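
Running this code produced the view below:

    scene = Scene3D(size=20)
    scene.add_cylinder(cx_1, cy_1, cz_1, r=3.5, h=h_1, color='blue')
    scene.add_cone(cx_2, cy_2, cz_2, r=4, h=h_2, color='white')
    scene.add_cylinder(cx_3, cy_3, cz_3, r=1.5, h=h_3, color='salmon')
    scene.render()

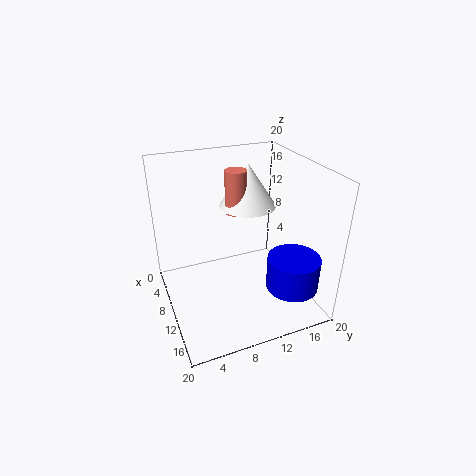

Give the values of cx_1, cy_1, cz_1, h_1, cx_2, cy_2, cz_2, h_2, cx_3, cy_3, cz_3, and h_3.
cx_1 = 16, cy_1 = 15.5, cz_1 = 4.5, h_1 = 4.5, cx_2 = 7.5, cy_2 = 12.5, cz_2 = 13.5, h_2 = 6, cx_3 = 8, cy_3 = 10.5, cz_3 = 13, h_3 = 6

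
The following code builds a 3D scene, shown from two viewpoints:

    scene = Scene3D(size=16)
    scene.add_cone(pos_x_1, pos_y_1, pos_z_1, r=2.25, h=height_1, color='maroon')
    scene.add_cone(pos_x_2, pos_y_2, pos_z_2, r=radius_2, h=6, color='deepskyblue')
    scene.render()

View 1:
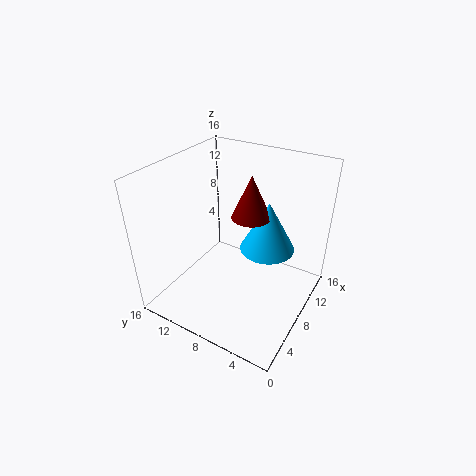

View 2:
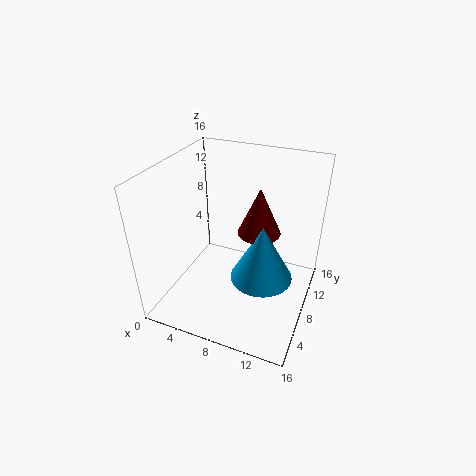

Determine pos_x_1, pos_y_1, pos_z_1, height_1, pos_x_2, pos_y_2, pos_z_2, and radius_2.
pos_x_1 = 10.5
pos_y_1 = 7.75
pos_z_1 = 9.5
height_1 = 5
pos_x_2 = 11.5
pos_y_2 = 6
pos_z_2 = 5.25
radius_2 = 3.25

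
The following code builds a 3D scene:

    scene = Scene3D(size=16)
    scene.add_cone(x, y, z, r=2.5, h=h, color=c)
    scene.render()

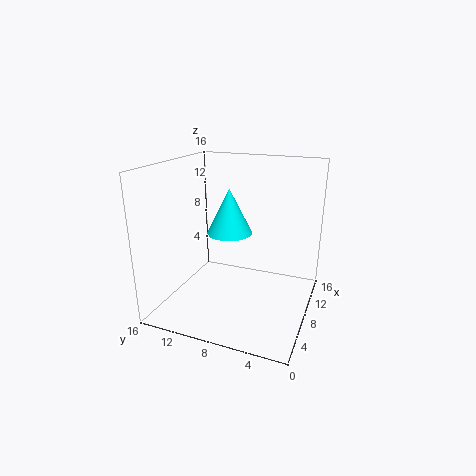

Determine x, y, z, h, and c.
x = 8; y = 9; z = 8.5; h = 5; c = 'cyan'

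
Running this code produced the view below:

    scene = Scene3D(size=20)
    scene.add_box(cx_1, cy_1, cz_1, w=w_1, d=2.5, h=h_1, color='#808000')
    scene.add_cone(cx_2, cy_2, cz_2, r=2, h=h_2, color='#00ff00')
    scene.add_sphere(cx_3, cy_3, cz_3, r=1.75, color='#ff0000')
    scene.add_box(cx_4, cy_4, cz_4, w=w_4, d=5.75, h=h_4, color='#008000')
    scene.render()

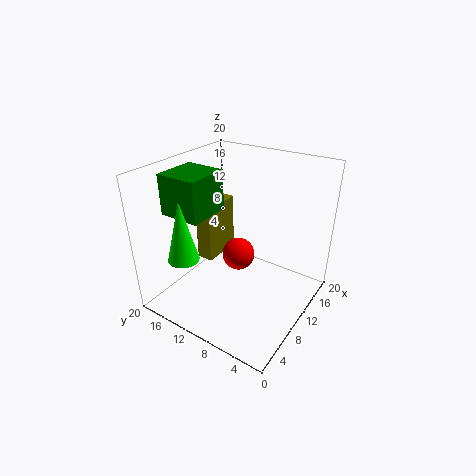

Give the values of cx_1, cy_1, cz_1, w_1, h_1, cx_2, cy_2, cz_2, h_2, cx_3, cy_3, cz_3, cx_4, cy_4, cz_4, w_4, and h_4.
cx_1 = 10.25
cy_1 = 15.25
cz_1 = 4
w_1 = 6.25
h_1 = 8.75
cx_2 = 2.75
cy_2 = 13.5
cz_2 = 9.25
h_2 = 8
cx_3 = 3
cy_3 = 5.25
cz_3 = 13
cx_4 = 4.25
cy_4 = 12.5
cz_4 = 13.75
w_4 = 6
h_4 = 5.5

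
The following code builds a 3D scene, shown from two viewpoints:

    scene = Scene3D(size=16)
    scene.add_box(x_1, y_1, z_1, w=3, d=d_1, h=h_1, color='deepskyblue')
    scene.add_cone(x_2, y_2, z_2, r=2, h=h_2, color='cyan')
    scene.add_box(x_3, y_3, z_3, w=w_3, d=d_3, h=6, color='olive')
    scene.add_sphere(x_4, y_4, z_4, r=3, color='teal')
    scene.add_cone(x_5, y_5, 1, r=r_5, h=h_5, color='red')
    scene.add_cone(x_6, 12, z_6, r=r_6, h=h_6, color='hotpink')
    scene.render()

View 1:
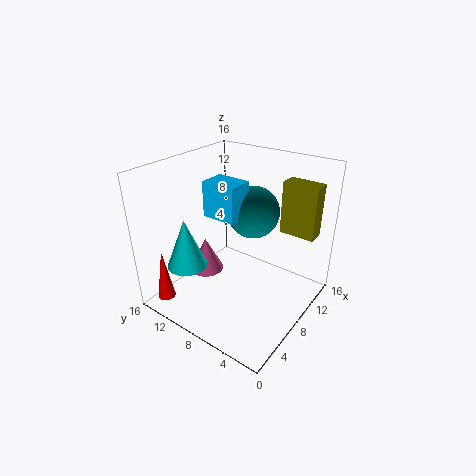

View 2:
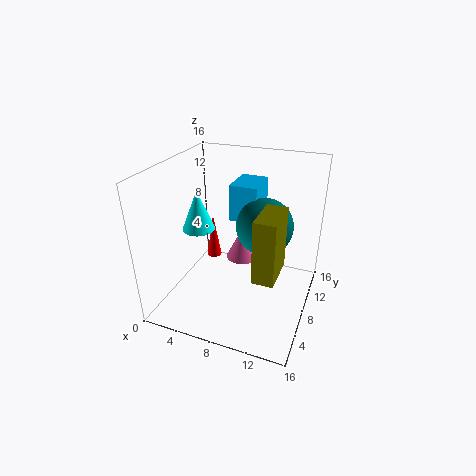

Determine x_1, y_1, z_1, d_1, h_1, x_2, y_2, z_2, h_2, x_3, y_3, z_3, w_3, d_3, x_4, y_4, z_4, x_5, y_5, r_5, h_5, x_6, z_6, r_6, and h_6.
x_1 = 7, y_1 = 8, z_1 = 10, d_1 = 4, h_1 = 4, x_2 = 2, y_2 = 10, z_2 = 7, h_2 = 5, x_3 = 12, y_3 = 1, z_3 = 8, w_3 = 2, d_3 = 4, x_4 = 11, y_4 = 8, z_4 = 10, x_5 = 2, y_5 = 14, r_5 = 1, h_5 = 6, x_6 = 7, z_6 = 3, r_6 = 2, h_6 = 4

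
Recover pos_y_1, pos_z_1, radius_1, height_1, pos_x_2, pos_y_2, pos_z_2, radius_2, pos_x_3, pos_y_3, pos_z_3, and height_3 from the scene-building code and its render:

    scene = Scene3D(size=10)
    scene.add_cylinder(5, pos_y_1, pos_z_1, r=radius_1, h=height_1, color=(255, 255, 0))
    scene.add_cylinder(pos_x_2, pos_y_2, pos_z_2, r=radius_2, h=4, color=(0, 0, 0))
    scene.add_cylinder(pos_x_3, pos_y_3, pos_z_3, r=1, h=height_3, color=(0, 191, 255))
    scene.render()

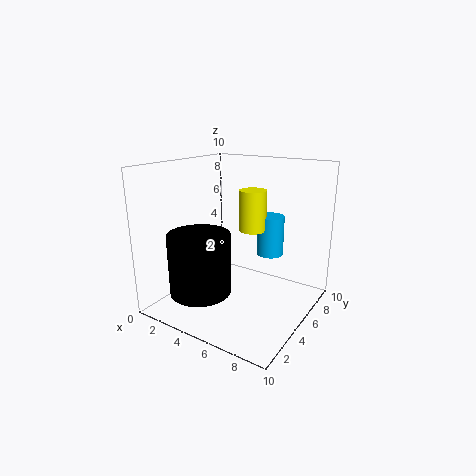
pos_y_1 = 7
pos_z_1 = 5
radius_1 = 1
height_1 = 3
pos_x_2 = 4
pos_y_2 = 2
pos_z_2 = 2
radius_2 = 2
pos_x_3 = 6
pos_y_3 = 8
pos_z_3 = 3
height_3 = 3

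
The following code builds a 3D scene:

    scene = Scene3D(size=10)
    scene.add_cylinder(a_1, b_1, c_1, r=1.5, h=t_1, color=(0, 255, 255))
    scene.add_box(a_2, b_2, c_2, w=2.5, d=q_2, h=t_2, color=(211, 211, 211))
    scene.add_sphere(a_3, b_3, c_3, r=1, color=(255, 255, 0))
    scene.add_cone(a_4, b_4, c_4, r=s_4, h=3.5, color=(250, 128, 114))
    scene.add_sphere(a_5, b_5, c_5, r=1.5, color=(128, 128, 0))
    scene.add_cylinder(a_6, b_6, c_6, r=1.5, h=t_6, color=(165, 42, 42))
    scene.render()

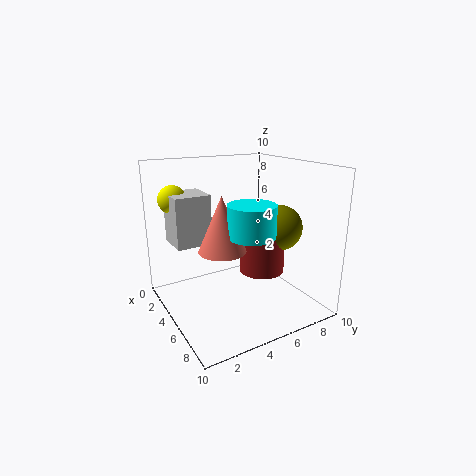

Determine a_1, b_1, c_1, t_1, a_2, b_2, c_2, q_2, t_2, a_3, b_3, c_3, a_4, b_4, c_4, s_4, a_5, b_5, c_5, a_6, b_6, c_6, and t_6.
a_1 = 7.5; b_1 = 4.5; c_1 = 6; t_1 = 2; a_2 = 1.5; b_2 = 1; c_2 = 4.5; q_2 = 2.5; t_2 = 3.5; a_3 = 2; b_3 = 1.5; c_3 = 7.5; a_4 = 6.5; b_4 = 3; c_4 = 5; s_4 = 1.5; a_5 = 7; b_5 = 7; c_5 = 6; a_6 = 6.5; b_6 = 6; c_6 = 3; t_6 = 3.5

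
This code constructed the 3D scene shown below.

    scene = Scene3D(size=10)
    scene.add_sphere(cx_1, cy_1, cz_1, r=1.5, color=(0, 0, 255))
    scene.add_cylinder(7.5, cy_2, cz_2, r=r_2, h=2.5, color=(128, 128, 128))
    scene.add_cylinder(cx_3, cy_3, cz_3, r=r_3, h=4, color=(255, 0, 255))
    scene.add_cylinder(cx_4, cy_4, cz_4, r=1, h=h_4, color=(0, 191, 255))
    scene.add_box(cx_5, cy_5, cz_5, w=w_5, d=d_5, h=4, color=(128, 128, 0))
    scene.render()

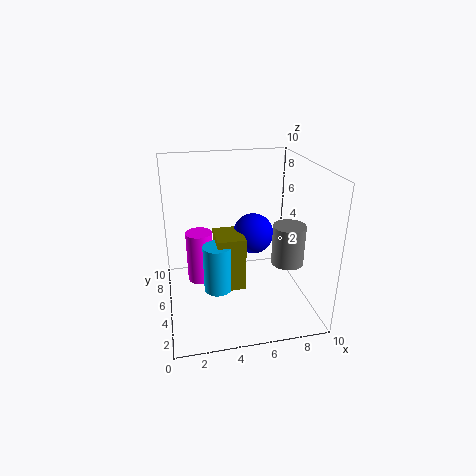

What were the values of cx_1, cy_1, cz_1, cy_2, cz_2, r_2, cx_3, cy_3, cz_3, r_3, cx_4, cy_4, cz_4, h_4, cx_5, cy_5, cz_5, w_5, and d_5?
cx_1 = 6.5; cy_1 = 6.5; cz_1 = 4.5; cy_2 = 2; cz_2 = 4.5; r_2 = 1; cx_3 = 2.5; cy_3 = 7.5; cz_3 = 0.5; r_3 = 1; cx_4 = 3.5; cy_4 = 5; cz_4 = 1; h_4 = 3.5; cx_5 = 3.5; cy_5 = 4.5; cz_5 = 1; w_5 = 2; d_5 = 2.5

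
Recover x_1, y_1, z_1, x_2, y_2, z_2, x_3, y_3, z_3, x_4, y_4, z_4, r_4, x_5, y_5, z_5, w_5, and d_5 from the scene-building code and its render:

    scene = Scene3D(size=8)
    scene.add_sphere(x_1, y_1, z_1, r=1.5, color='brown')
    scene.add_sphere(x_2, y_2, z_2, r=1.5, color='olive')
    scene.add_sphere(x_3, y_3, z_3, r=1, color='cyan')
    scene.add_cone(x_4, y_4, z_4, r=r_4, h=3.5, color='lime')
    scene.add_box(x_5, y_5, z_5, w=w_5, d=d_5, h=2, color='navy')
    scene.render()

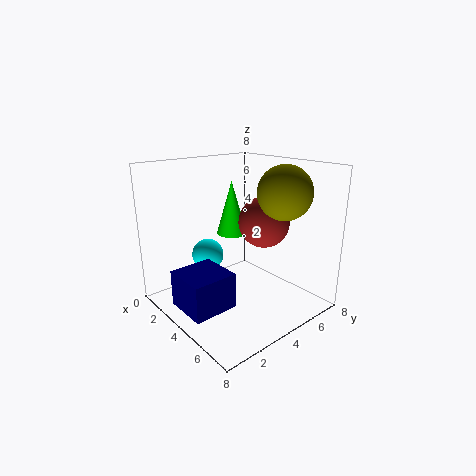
x_1 = 4, y_1 = 6, z_1 = 4.5, x_2 = 5.5, y_2 = 6, z_2 = 6.5, x_3 = 1, y_3 = 4, z_3 = 2, x_4 = 1, y_4 = 6, z_4 = 3, r_4 = 1, x_5 = 2.5, y_5 = 0.5, z_5 = 0.5, w_5 = 2.5, d_5 = 2.5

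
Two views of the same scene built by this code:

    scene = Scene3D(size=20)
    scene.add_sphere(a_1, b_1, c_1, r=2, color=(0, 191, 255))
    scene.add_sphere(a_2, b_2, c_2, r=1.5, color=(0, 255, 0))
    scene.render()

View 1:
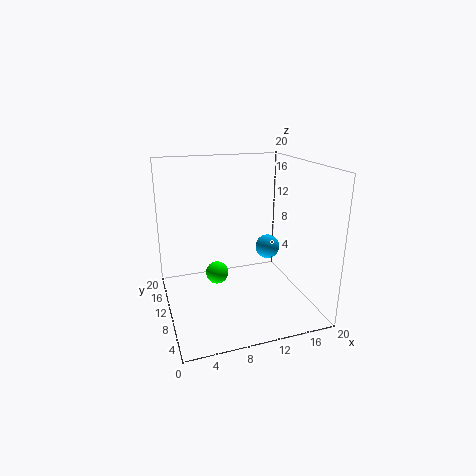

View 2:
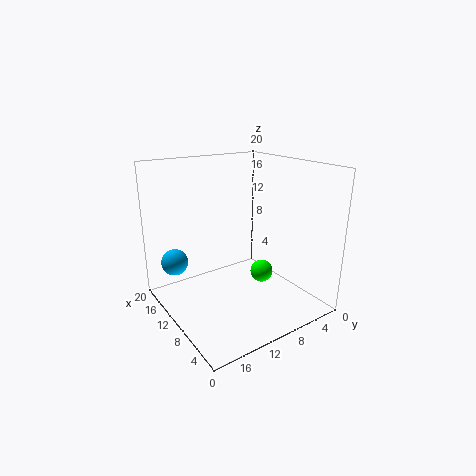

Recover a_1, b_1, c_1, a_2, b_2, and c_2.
a_1 = 17.5; b_1 = 16.5; c_1 = 5; a_2 = 6.5; b_2 = 8.5; c_2 = 6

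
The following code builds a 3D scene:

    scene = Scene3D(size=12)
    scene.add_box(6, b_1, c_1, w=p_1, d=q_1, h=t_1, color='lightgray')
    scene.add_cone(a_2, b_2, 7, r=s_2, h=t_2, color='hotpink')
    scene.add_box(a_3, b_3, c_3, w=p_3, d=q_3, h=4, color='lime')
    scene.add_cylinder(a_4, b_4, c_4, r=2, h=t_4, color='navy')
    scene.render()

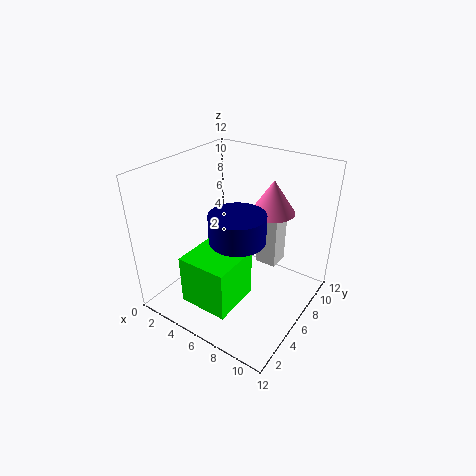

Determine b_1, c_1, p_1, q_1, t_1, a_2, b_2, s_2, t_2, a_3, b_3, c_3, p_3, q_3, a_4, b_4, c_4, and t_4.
b_1 = 9, c_1 = 2, p_1 = 2, q_1 = 2, t_1 = 5, a_2 = 7, b_2 = 10, s_2 = 2, t_2 = 3, a_3 = 4, b_3 = 1, c_3 = 2, p_3 = 4, q_3 = 4, a_4 = 8, b_4 = 3, c_4 = 8, t_4 = 2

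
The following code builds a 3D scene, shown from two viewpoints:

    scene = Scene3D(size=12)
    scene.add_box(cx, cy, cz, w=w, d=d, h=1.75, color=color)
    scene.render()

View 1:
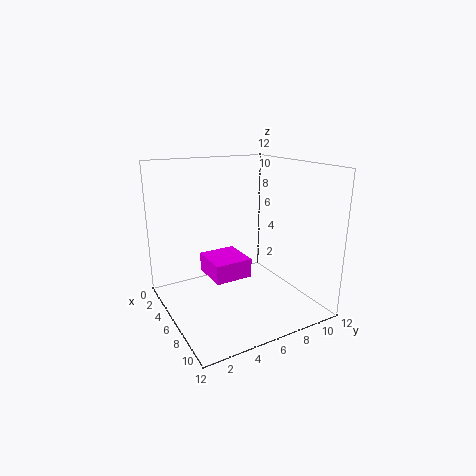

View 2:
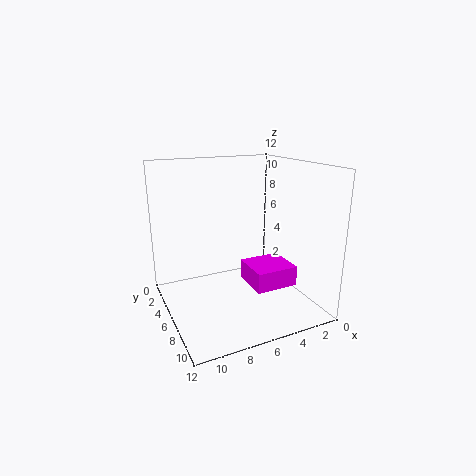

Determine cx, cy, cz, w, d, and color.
cx = 1.25
cy = 4.5
cz = 1.5
w = 3.75
d = 3.5
color = 'magenta'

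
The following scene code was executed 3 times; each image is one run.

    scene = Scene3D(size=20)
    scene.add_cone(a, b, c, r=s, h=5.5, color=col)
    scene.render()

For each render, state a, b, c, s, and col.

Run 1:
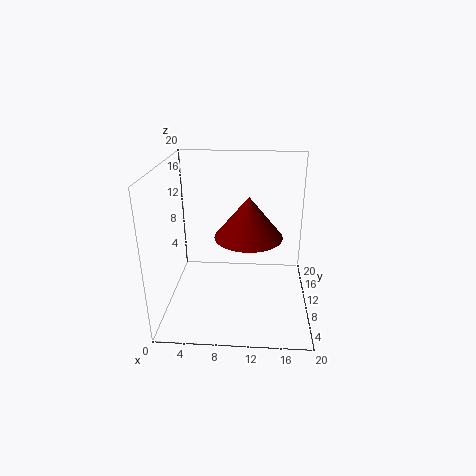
a = 11.5; b = 8.5; c = 11; s = 4.5; col = 'maroon'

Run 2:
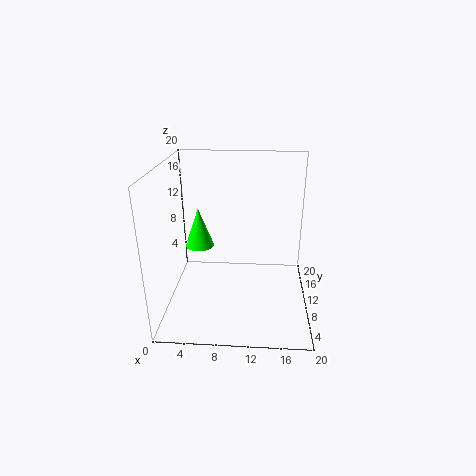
a = 4.5; b = 10.5; c = 8.5; s = 2; col = 'lime'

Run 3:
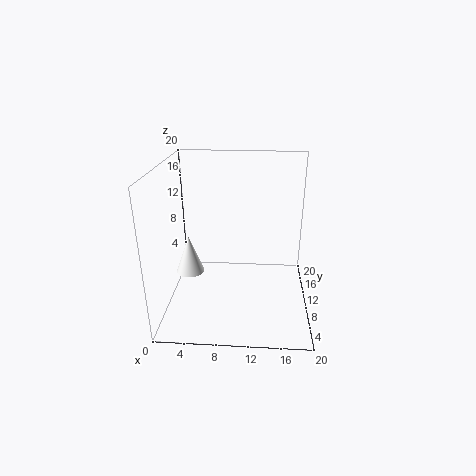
a = 3; b = 10; c = 4.5; s = 2; col = 'white'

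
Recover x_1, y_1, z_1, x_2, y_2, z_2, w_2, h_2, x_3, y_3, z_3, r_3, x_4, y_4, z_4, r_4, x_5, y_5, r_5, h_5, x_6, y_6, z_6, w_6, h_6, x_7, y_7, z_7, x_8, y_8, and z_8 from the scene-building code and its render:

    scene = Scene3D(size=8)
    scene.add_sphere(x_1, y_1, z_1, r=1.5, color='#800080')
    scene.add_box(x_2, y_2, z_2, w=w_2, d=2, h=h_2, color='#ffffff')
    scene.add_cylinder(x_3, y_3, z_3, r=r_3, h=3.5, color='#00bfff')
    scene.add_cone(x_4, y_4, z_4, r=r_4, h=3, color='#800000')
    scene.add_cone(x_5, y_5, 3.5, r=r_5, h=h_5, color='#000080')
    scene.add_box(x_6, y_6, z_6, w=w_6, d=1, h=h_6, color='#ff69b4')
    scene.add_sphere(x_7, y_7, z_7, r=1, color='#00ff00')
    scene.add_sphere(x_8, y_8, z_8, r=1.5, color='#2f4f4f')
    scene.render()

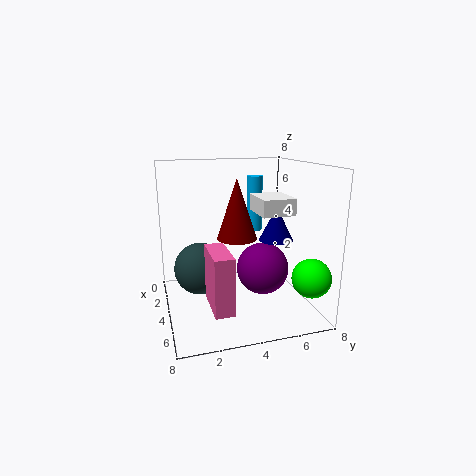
x_1 = 4; y_1 = 5.5; z_1 = 2; x_2 = 1.5; y_2 = 5.5; z_2 = 5; w_2 = 2.5; h_2 = 1; x_3 = 1; y_3 = 6; z_3 = 3.5; r_3 = 0.5; x_4 = 5.5; y_4 = 3.5; z_4 = 4.5; r_4 = 1; x_5 = 3.5; y_5 = 6.5; r_5 = 1; h_5 = 2; x_6 = 4.5; y_6 = 2; z_6 = 1; w_6 = 2.5; h_6 = 3; x_7 = 7; y_7 = 7; z_7 = 2.5; x_8 = 3; y_8 = 2; z_8 = 2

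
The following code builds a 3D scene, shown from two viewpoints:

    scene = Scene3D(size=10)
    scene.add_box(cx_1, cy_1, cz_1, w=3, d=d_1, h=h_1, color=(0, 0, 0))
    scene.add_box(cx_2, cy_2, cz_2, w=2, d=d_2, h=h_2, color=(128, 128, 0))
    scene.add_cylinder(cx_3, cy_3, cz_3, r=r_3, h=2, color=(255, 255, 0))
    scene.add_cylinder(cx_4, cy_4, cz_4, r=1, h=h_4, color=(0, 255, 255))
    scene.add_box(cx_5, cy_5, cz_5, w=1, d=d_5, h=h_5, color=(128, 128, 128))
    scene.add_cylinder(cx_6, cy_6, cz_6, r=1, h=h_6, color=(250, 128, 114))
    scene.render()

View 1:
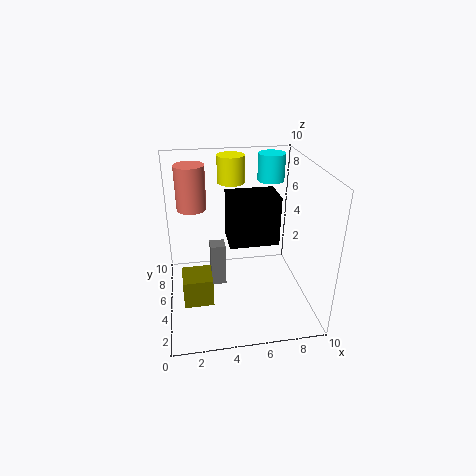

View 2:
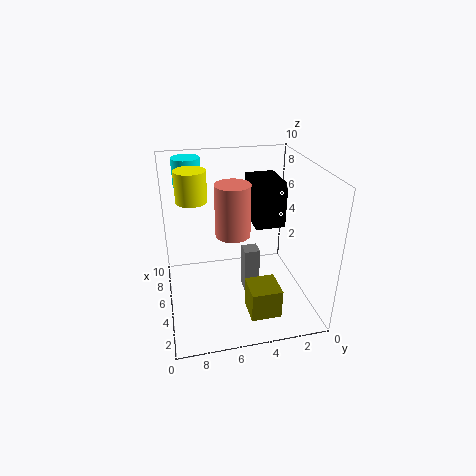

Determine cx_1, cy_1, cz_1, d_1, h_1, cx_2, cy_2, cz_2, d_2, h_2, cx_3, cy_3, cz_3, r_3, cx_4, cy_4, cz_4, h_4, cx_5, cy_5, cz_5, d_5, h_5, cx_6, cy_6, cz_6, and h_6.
cx_1 = 4; cy_1 = 2; cz_1 = 6; d_1 = 2; h_1 = 3; cx_2 = 1; cy_2 = 3; cz_2 = 1; d_2 = 2; h_2 = 2; cx_3 = 5; cy_3 = 8; cz_3 = 8; r_3 = 1; cx_4 = 8; cy_4 = 8; cz_4 = 8; h_4 = 2; cx_5 = 3; cy_5 = 4; cz_5 = 2; d_5 = 1; h_5 = 3; cx_6 = 2; cy_6 = 6; cz_6 = 7; h_6 = 3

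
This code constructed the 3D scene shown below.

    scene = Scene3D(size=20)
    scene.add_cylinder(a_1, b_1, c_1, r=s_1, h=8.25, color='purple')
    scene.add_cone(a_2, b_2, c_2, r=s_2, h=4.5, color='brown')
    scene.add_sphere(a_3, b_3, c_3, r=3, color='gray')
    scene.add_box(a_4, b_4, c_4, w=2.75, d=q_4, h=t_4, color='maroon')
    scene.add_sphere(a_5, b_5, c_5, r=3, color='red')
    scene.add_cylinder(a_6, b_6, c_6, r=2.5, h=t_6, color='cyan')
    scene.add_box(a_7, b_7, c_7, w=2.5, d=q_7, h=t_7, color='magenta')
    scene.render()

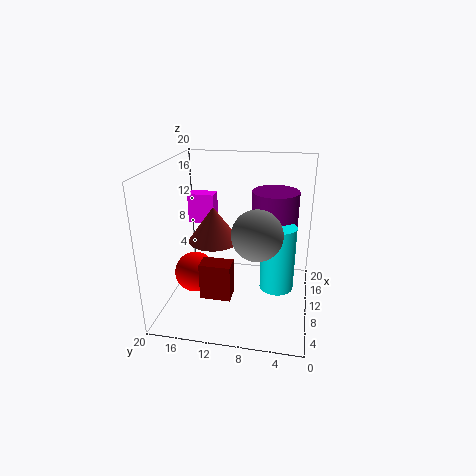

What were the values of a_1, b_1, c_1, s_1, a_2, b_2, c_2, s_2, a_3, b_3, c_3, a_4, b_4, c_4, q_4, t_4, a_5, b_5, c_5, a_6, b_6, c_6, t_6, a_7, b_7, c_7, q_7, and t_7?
a_1 = 15.75, b_1 = 5.5, c_1 = 7, s_1 = 3.5, a_2 = 6.75, b_2 = 12.5, c_2 = 11, s_2 = 3.25, a_3 = 3.75, b_3 = 6.5, c_3 = 13.5, a_4 = 7.75, b_4 = 10.75, c_4 = 0.75, q_4 = 4.5, t_4 = 5.5, a_5 = 10.5, b_5 = 16.75, c_5 = 3.5, a_6 = 12, b_6 = 4.5, c_6 = 1.5, t_6 = 9.75, a_7 = 16.5, b_7 = 15.25, c_7 = 9, q_7 = 4.25, t_7 = 4.75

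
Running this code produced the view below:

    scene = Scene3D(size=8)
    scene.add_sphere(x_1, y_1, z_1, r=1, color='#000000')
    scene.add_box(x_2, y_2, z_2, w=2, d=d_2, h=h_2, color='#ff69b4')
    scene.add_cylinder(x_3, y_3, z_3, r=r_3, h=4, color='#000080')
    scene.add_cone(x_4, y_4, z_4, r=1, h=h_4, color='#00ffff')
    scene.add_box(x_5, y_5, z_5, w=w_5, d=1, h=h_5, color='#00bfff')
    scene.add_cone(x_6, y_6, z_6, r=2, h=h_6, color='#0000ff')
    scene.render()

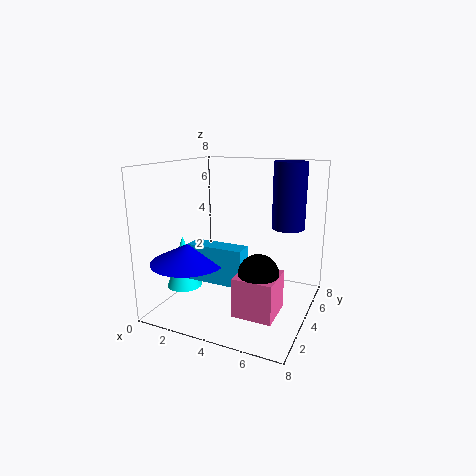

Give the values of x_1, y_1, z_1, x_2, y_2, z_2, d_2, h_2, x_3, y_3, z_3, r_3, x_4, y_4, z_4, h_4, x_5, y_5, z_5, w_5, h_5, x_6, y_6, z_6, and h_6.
x_1 = 6; y_1 = 2; z_1 = 3; x_2 = 5; y_2 = 1; z_2 = 1; d_2 = 2; h_2 = 2; x_3 = 6; y_3 = 7; z_3 = 4; r_3 = 1; x_4 = 1; y_4 = 3; z_4 = 1; h_4 = 3; x_5 = 2; y_5 = 2; z_5 = 2; w_5 = 3; h_5 = 2; x_6 = 2; y_6 = 2; z_6 = 3; h_6 = 1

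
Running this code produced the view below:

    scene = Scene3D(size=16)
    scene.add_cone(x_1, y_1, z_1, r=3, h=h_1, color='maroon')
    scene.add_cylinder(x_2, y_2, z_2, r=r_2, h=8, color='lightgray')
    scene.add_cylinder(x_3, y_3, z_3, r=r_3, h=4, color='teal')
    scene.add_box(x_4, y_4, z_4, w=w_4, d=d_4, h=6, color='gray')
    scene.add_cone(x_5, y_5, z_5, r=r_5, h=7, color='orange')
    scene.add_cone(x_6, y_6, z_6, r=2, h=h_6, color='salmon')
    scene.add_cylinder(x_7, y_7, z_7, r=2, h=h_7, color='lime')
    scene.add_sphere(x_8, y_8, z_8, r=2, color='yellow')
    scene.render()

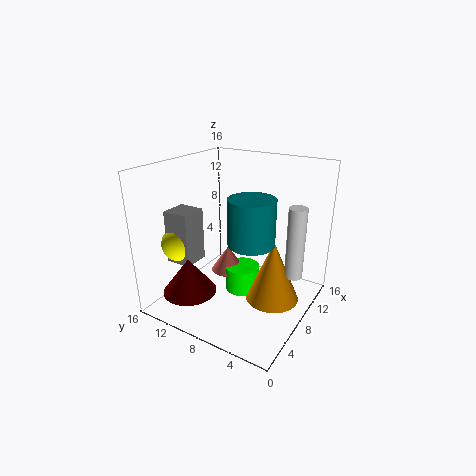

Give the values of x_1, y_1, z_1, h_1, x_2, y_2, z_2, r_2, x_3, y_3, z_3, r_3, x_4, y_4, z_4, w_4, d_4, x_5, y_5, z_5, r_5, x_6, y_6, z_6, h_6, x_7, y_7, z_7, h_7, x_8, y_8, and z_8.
x_1 = 4, y_1 = 12, z_1 = 2, h_1 = 4, x_2 = 10, y_2 = 2, z_2 = 4, r_2 = 1, x_3 = 2, y_3 = 3, z_3 = 11, r_3 = 2, x_4 = 4, y_4 = 12, z_4 = 5, w_4 = 3, d_4 = 3, x_5 = 9, y_5 = 4, z_5 = 1, r_5 = 3, x_6 = 9, y_6 = 10, z_6 = 3, h_6 = 3, x_7 = 9, y_7 = 8, z_7 = 1, h_7 = 3, x_8 = 5, y_8 = 14, z_8 = 7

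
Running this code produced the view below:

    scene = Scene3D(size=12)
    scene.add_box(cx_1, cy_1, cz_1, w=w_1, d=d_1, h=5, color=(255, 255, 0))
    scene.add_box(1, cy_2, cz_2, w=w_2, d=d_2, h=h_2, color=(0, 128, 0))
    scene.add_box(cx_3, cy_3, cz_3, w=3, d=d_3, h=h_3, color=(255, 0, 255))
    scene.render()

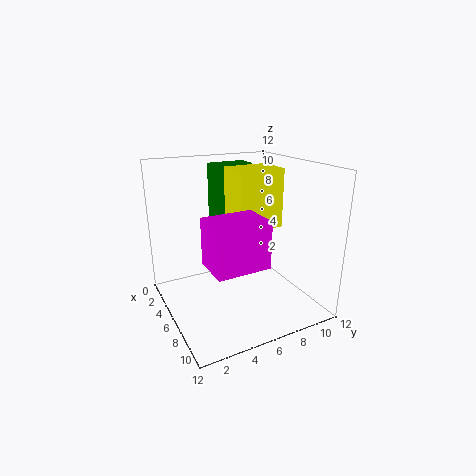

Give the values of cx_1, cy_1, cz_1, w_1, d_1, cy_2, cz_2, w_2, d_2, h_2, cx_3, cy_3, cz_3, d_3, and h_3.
cx_1 = 3.5, cy_1 = 6, cz_1 = 6.5, w_1 = 3, d_1 = 4, cy_2 = 5.5, cz_2 = 6.5, w_2 = 2, d_2 = 3.5, h_2 = 5, cx_3 = 8, cy_3 = 2, cz_3 = 5.5, d_3 = 4, h_3 = 3.5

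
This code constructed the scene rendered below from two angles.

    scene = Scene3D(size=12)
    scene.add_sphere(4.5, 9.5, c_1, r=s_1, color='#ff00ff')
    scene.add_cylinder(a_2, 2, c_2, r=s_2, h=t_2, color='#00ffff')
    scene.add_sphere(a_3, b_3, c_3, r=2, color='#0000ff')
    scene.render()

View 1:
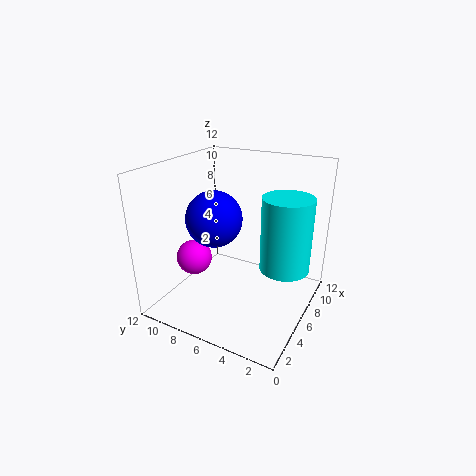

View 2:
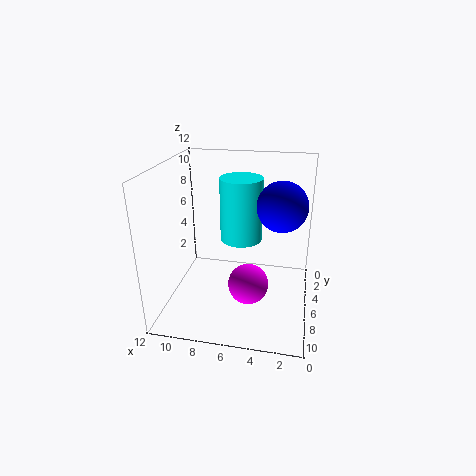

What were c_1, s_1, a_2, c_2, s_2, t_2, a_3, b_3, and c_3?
c_1 = 4, s_1 = 1.5, a_2 = 6.5, c_2 = 4, s_2 = 2, t_2 = 6, a_3 = 2.5, b_3 = 6, c_3 = 9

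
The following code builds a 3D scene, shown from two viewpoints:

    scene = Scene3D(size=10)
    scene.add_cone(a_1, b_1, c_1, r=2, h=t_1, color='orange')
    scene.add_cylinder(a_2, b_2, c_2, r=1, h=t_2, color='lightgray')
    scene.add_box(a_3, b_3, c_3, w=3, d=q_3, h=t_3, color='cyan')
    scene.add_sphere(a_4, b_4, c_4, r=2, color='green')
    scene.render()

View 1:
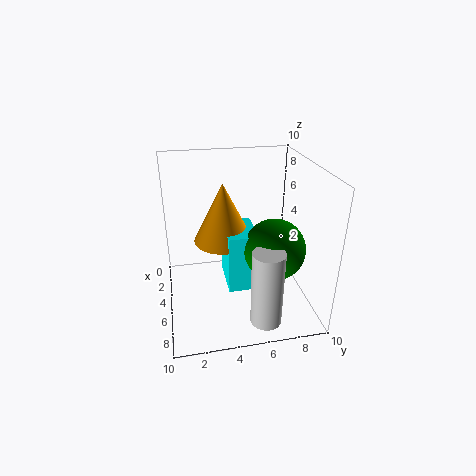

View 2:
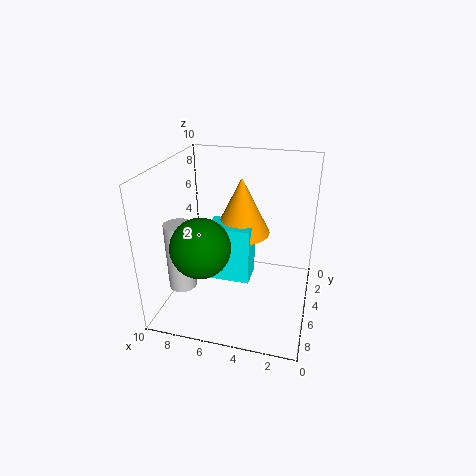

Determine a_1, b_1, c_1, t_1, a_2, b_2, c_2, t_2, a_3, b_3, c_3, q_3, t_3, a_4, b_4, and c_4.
a_1 = 5; b_1 = 4; c_1 = 5; t_1 = 4; a_2 = 9; b_2 = 6; c_2 = 1; t_2 = 5; a_3 = 4; b_3 = 4; c_3 = 2; q_3 = 2; t_3 = 4; a_4 = 7; b_4 = 7; c_4 = 5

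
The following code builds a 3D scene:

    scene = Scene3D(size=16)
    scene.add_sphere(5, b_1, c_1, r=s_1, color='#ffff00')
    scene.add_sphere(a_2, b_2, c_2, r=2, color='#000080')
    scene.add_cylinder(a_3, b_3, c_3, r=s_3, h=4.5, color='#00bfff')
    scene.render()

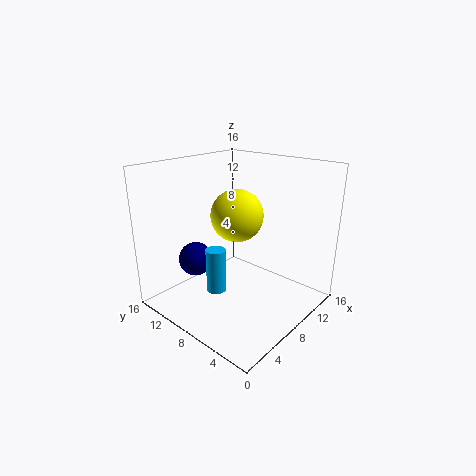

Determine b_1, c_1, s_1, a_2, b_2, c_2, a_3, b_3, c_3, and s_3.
b_1 = 5.5
c_1 = 12
s_1 = 2.5
a_2 = 6
b_2 = 13
c_2 = 4.5
a_3 = 3.5
b_3 = 7
c_3 = 4
s_3 = 1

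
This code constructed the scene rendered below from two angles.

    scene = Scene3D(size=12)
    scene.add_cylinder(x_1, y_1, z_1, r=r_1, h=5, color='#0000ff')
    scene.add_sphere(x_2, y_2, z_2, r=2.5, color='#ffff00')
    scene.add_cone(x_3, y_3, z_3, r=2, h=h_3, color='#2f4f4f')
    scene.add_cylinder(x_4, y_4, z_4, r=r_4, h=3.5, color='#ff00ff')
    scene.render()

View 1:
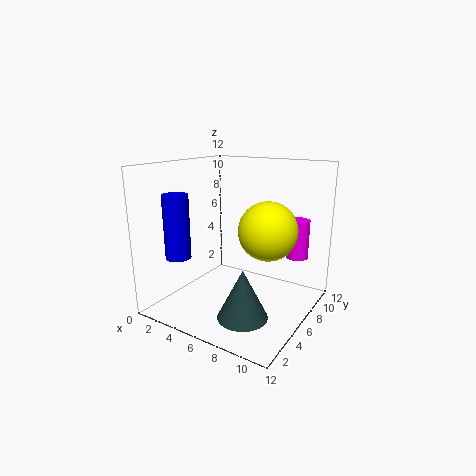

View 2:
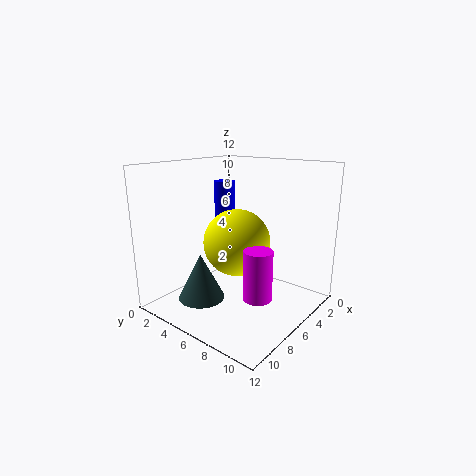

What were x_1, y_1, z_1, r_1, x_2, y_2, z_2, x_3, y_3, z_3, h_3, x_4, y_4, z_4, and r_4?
x_1 = 3; y_1 = 2; z_1 = 5; r_1 = 1; x_2 = 8; y_2 = 7.5; z_2 = 6.5; x_3 = 8; y_3 = 3.5; z_3 = 0.5; h_3 = 4; x_4 = 9.5; y_4 = 10.5; z_4 = 3.5; r_4 = 1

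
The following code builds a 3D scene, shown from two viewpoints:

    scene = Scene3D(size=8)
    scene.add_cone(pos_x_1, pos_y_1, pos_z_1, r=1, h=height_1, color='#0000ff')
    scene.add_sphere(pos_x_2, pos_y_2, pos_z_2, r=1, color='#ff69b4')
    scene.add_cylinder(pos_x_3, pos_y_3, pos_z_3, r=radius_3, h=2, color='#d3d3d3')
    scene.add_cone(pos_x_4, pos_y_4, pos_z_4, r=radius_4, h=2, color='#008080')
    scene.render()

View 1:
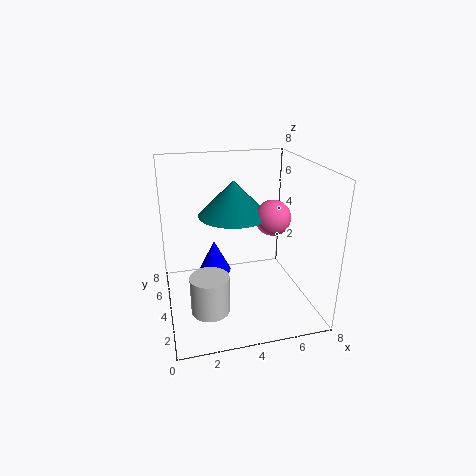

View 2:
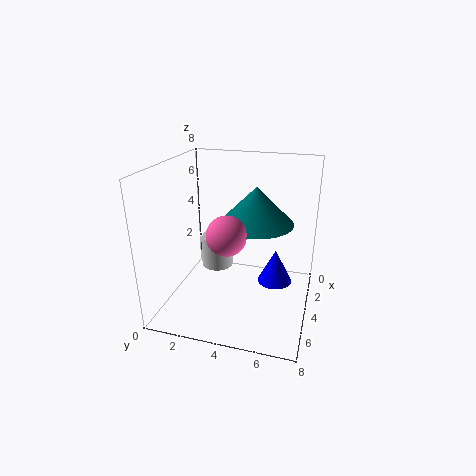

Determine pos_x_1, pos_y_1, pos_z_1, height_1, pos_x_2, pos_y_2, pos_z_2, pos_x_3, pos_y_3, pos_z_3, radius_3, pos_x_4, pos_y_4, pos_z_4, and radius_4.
pos_x_1 = 3, pos_y_1 = 6, pos_z_1 = 1, height_1 = 2, pos_x_2 = 6, pos_y_2 = 4, pos_z_2 = 5, pos_x_3 = 2, pos_y_3 = 2, pos_z_3 = 1, radius_3 = 1, pos_x_4 = 4, pos_y_4 = 5, pos_z_4 = 5, radius_4 = 2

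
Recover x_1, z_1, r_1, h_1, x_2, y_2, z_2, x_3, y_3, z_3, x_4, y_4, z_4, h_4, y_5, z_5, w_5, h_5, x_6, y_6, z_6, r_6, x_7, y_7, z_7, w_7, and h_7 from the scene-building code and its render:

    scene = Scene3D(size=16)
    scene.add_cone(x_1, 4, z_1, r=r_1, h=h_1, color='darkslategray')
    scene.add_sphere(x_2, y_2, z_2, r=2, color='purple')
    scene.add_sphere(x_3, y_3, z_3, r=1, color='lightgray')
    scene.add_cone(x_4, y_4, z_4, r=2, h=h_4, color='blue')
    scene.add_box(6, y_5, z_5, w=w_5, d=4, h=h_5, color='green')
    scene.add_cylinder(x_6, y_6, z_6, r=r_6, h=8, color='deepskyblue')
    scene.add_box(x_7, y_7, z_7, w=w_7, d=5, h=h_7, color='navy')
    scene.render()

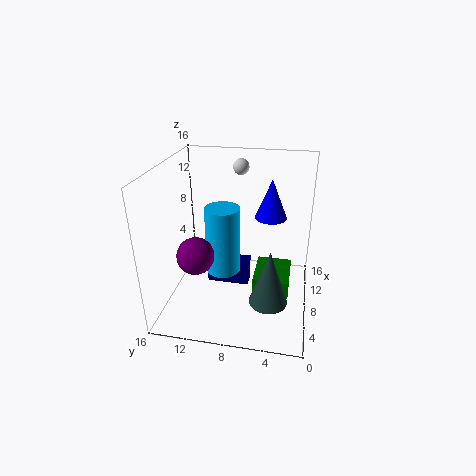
x_1 = 4
z_1 = 3
r_1 = 2
h_1 = 6
x_2 = 5
y_2 = 12
z_2 = 7
x_3 = 15
y_3 = 9
z_3 = 14
x_4 = 14
y_4 = 5
z_4 = 8
h_4 = 5
y_5 = 2
z_5 = 2
w_5 = 5
h_5 = 2
x_6 = 9
y_6 = 10
z_6 = 3
r_6 = 2
x_7 = 9
y_7 = 7
z_7 = 1
w_7 = 2
h_7 = 3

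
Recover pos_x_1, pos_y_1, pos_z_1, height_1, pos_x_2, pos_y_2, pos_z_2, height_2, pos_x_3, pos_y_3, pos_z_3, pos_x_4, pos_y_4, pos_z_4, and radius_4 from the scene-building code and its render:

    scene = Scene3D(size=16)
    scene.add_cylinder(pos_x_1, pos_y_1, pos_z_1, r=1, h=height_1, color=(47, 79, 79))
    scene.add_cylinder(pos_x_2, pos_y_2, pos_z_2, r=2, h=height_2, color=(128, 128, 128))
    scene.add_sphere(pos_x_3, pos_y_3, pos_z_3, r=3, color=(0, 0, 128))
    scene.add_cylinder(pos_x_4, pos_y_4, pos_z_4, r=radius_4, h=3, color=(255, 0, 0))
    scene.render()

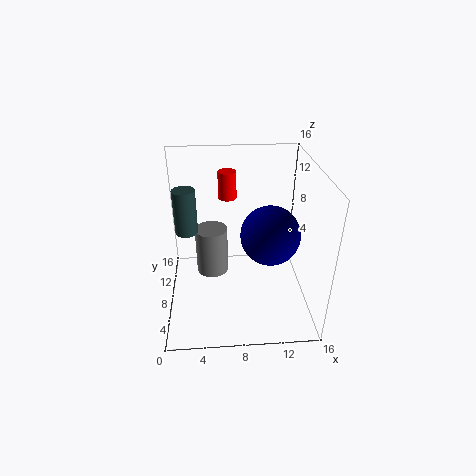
pos_x_1 = 3, pos_y_1 = 3, pos_z_1 = 12, height_1 = 4, pos_x_2 = 5, pos_y_2 = 12, pos_z_2 = 1, height_2 = 6, pos_x_3 = 11, pos_y_3 = 5, pos_z_3 = 10, pos_x_4 = 7, pos_y_4 = 10, pos_z_4 = 12, radius_4 = 1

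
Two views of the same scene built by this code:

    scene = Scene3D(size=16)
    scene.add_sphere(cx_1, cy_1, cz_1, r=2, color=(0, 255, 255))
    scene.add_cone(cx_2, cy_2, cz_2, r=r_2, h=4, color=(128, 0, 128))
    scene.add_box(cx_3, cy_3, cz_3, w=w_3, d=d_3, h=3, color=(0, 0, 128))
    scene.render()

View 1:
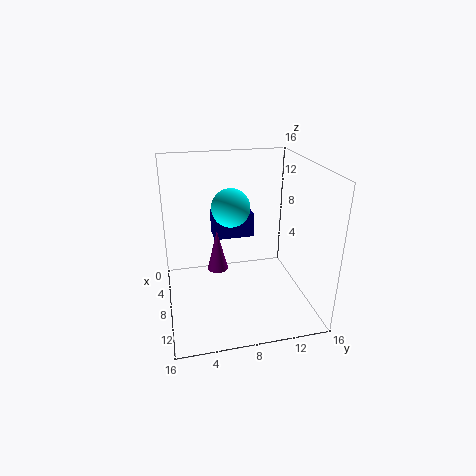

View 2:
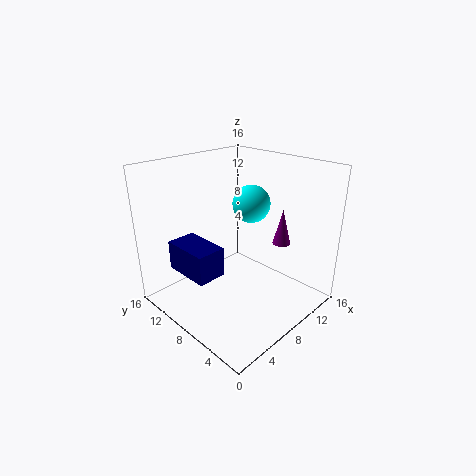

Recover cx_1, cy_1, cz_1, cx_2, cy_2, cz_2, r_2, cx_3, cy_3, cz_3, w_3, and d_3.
cx_1 = 9; cy_1 = 7; cz_1 = 12; cx_2 = 12; cy_2 = 5; cz_2 = 7; r_2 = 1; cx_3 = 1; cy_3 = 6; cz_3 = 6; w_3 = 3; d_3 = 5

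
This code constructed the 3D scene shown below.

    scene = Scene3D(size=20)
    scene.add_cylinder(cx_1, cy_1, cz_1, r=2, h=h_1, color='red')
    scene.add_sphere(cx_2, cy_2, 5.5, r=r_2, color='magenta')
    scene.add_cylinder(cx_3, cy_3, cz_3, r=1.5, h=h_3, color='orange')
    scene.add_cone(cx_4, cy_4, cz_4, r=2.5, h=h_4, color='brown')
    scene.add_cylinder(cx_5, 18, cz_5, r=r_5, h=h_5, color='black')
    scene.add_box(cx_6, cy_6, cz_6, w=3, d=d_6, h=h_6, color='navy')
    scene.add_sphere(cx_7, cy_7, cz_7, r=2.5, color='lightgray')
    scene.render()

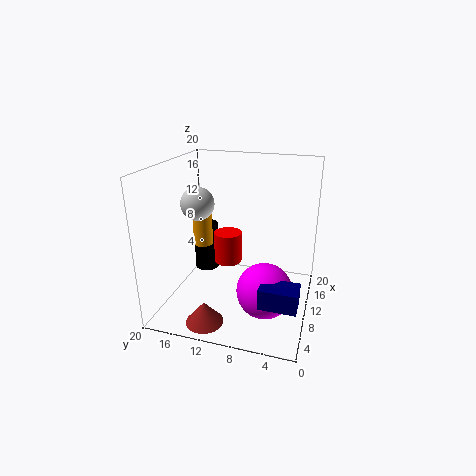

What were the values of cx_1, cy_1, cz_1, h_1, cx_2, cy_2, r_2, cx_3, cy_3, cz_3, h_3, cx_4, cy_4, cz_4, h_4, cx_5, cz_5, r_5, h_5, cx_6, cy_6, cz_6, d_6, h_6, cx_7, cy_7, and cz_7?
cx_1 = 11.5
cy_1 = 12
cz_1 = 5.5
h_1 = 4.5
cx_2 = 5
cy_2 = 5
r_2 = 3.5
cx_3 = 14
cy_3 = 17
cz_3 = 6.5
h_3 = 7.5
cx_4 = 3
cy_4 = 12.5
cz_4 = 0.5
h_4 = 3
cx_5 = 17.5
cz_5 = 0.5
r_5 = 2
h_5 = 8
cx_6 = 1
cy_6 = 0.5
cz_6 = 5.5
d_6 = 4.5
h_6 = 2.5
cx_7 = 12.5
cy_7 = 17
cz_7 = 13.5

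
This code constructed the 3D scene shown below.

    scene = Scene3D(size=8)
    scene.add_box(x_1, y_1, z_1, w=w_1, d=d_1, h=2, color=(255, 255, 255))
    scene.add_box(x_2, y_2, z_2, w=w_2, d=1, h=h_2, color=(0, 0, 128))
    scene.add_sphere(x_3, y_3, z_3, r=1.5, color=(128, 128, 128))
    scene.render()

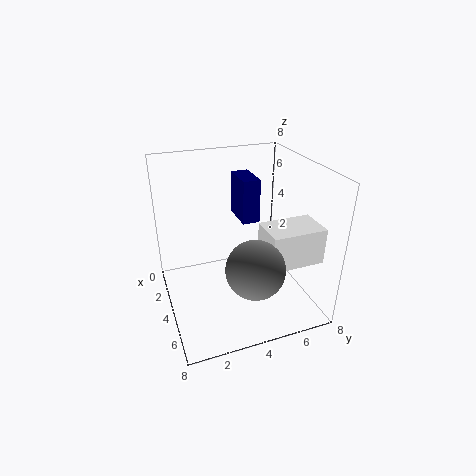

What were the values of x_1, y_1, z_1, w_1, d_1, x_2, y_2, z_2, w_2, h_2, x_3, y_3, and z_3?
x_1 = 4.5, y_1 = 5, z_1 = 3, w_1 = 2, d_1 = 3, x_2 = 1.5, y_2 = 4.5, z_2 = 4.5, w_2 = 2, h_2 = 2.5, x_3 = 6.5, y_3 = 4, z_3 = 3.5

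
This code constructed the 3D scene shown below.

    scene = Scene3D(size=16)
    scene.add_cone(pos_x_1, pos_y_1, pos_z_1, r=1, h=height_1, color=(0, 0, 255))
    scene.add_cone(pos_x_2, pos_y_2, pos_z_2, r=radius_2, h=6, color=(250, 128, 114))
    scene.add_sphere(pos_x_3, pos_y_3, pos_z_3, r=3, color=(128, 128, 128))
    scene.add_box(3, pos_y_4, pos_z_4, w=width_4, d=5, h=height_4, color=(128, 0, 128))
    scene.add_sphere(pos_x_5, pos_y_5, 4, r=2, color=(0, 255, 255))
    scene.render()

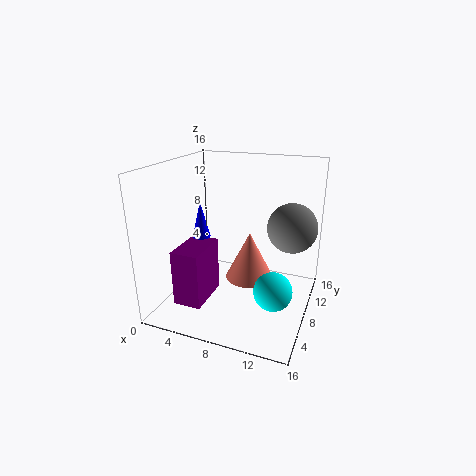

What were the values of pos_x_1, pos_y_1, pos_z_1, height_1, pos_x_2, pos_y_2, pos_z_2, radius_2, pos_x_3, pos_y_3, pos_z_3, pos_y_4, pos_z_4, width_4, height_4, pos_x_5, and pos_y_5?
pos_x_1 = 4; pos_y_1 = 7; pos_z_1 = 8; height_1 = 4; pos_x_2 = 8; pos_y_2 = 12; pos_z_2 = 1; radius_2 = 3; pos_x_3 = 13; pos_y_3 = 13; pos_z_3 = 8; pos_y_4 = 2; pos_z_4 = 2; width_4 = 3; height_4 = 6; pos_x_5 = 13; pos_y_5 = 5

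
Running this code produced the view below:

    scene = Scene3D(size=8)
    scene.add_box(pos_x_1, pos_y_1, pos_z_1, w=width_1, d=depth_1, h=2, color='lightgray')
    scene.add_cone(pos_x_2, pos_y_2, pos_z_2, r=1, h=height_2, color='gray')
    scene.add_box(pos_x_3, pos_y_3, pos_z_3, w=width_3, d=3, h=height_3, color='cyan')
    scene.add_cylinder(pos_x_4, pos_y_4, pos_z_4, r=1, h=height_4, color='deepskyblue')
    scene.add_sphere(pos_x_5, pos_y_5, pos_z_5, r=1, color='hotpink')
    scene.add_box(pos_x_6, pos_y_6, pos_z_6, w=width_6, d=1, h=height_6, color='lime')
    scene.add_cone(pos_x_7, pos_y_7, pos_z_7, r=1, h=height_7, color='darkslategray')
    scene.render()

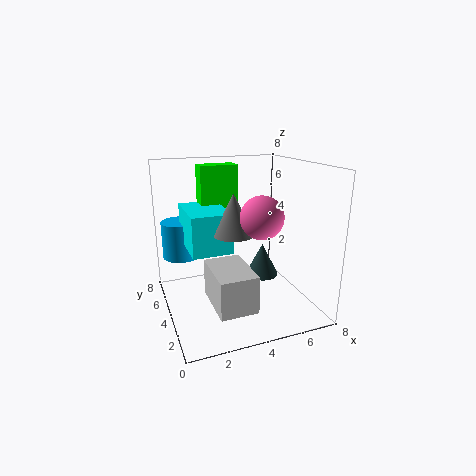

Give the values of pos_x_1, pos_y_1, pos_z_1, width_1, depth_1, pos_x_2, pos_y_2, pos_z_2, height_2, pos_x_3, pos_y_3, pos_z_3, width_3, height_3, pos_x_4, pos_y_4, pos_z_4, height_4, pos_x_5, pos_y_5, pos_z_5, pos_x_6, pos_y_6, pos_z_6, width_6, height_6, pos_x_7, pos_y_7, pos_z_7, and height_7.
pos_x_1 = 2
pos_y_1 = 1
pos_z_1 = 1
width_1 = 2
depth_1 = 3
pos_x_2 = 3
pos_y_2 = 2
pos_z_2 = 5
height_2 = 2
pos_x_3 = 1
pos_y_3 = 2
pos_z_3 = 4
width_3 = 2
height_3 = 2
pos_x_4 = 1
pos_y_4 = 5
pos_z_4 = 3
height_4 = 2
pos_x_5 = 4
pos_y_5 = 1
pos_z_5 = 6
pos_x_6 = 2
pos_y_6 = 4
pos_z_6 = 5
width_6 = 2
height_6 = 3
pos_x_7 = 6
pos_y_7 = 5
pos_z_7 = 1
height_7 = 2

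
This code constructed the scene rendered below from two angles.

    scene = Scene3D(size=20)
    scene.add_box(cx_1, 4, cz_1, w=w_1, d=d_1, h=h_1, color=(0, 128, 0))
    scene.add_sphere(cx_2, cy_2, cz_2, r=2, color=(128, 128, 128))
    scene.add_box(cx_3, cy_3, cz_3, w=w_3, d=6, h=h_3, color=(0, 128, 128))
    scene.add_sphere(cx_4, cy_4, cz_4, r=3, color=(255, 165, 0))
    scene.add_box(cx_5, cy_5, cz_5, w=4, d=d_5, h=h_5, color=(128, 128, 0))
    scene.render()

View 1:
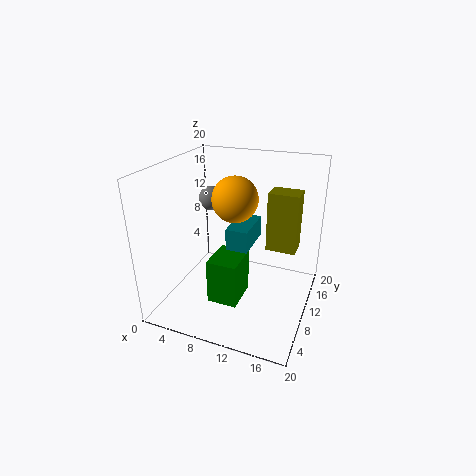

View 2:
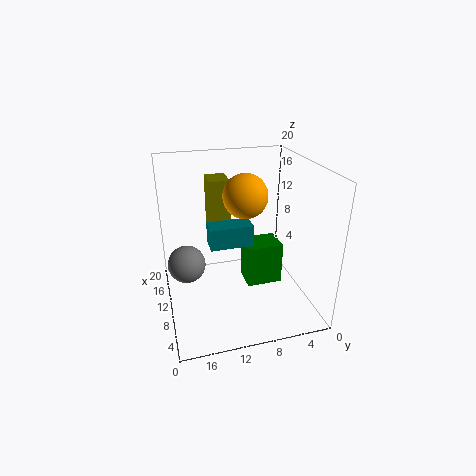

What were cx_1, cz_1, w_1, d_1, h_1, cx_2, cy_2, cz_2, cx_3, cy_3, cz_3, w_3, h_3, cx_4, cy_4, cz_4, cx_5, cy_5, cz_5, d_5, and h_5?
cx_1 = 8, cz_1 = 3, w_1 = 4, d_1 = 5, h_1 = 6, cx_2 = 2, cy_2 = 18, cz_2 = 12, cx_3 = 9, cy_3 = 8, cz_3 = 9, w_3 = 3, h_3 = 3, cx_4 = 10, cy_4 = 9, cz_4 = 16, cx_5 = 14, cy_5 = 10, cz_5 = 9, d_5 = 3, h_5 = 8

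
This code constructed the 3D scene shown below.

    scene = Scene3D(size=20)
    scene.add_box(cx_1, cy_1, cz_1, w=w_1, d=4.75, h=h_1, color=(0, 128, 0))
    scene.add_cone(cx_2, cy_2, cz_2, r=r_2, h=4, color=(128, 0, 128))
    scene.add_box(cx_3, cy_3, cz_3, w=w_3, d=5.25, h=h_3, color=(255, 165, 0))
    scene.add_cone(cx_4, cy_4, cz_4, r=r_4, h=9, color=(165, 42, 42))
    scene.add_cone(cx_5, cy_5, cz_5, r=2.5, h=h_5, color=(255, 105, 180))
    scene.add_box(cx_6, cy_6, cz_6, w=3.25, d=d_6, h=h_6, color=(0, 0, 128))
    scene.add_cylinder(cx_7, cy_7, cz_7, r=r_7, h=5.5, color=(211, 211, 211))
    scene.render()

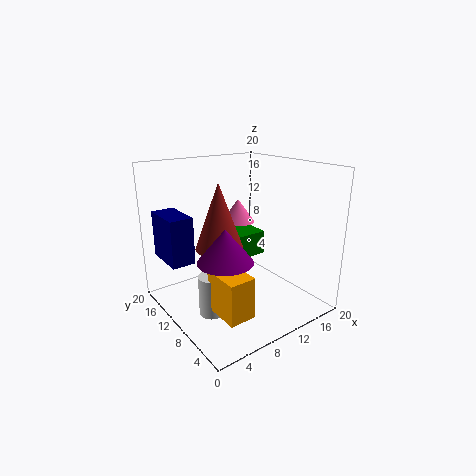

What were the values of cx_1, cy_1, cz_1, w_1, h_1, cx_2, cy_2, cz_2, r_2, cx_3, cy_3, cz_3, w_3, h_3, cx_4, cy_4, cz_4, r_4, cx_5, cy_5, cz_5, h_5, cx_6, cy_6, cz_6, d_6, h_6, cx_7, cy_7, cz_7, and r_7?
cx_1 = 11.25; cy_1 = 13; cz_1 = 4.75; w_1 = 6.25; h_1 = 3.75; cx_2 = 4; cy_2 = 4.25; cz_2 = 10.25; r_2 = 3.25; cx_3 = 3.75; cy_3 = 2.75; cz_3 = 2.25; w_3 = 3.5; h_3 = 5.5; cx_4 = 7.25; cy_4 = 10.5; cz_4 = 9; r_4 = 3.25; cx_5 = 13.5; cy_5 = 14.75; cz_5 = 10.5; h_5 = 3.5; cx_6 = 1; cy_6 = 12; cz_6 = 7; d_6 = 6; h_6 = 6.5; cx_7 = 4.75; cy_7 = 8.75; cz_7 = 0.75; r_7 = 1.75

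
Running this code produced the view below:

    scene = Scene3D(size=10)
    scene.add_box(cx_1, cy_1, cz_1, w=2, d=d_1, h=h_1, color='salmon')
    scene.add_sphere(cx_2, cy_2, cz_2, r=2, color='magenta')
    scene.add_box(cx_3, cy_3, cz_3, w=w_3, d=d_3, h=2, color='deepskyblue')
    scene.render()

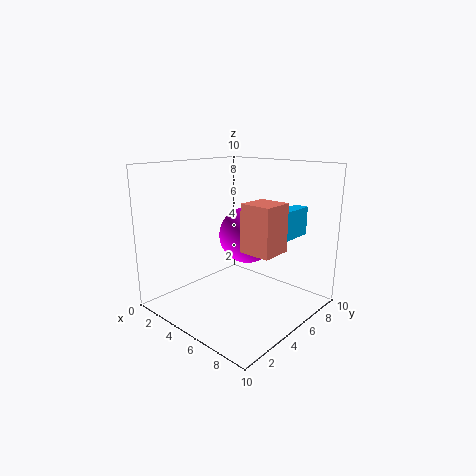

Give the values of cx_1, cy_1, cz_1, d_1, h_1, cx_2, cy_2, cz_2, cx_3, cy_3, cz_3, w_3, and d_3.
cx_1 = 7; cy_1 = 3; cz_1 = 5; d_1 = 2; h_1 = 3; cx_2 = 5; cy_2 = 6; cz_2 = 5; cx_3 = 7; cy_3 = 6; cz_3 = 5; w_3 = 1; d_3 = 3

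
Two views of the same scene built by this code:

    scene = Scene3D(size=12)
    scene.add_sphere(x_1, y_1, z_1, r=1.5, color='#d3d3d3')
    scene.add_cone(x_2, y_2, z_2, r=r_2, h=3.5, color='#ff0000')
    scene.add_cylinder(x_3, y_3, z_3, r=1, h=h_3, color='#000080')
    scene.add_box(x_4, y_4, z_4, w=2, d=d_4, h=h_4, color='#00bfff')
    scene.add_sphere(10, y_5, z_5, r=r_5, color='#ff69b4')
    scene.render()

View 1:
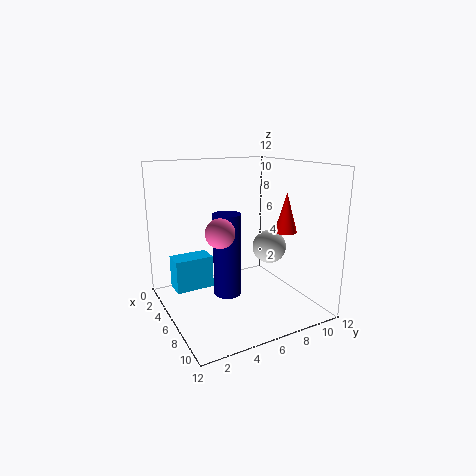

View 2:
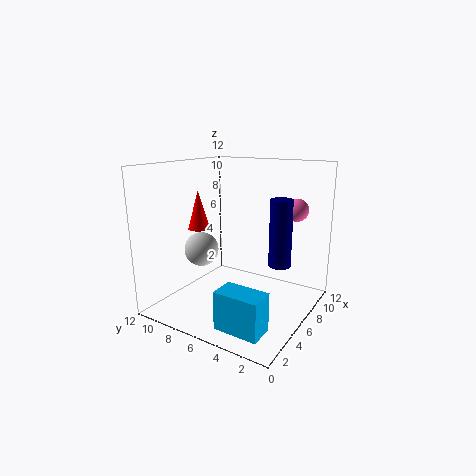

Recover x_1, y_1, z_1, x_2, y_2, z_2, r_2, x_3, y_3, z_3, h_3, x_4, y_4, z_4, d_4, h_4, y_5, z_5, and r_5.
x_1 = 5.5
y_1 = 9.5
z_1 = 4.5
x_2 = 6.5
y_2 = 10.5
z_2 = 6
r_2 = 1
x_3 = 9
y_3 = 3.5
z_3 = 3
h_3 = 6
x_4 = 1
y_4 = 1.5
z_4 = 0.5
d_4 = 3.5
h_4 = 3
y_5 = 2.5
z_5 = 8
r_5 = 1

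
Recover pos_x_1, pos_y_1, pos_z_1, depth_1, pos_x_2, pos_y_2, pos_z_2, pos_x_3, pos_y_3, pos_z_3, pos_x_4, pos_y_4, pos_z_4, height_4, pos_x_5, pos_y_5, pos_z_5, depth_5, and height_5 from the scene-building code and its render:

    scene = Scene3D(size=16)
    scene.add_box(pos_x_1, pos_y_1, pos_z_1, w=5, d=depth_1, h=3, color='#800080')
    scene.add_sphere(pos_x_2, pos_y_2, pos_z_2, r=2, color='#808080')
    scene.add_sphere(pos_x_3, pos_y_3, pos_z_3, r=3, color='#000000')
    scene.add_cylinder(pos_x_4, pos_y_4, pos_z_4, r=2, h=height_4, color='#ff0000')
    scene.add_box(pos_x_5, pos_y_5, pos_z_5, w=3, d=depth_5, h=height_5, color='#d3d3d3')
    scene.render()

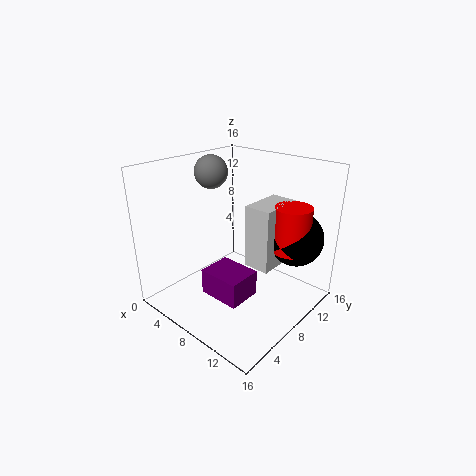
pos_x_1 = 5
pos_y_1 = 5
pos_z_1 = 1
depth_1 = 4
pos_x_2 = 2
pos_y_2 = 10
pos_z_2 = 14
pos_x_3 = 13
pos_y_3 = 12
pos_z_3 = 8
pos_x_4 = 13
pos_y_4 = 11
pos_z_4 = 7
height_4 = 5
pos_x_5 = 9
pos_y_5 = 8
pos_z_5 = 5
depth_5 = 5
height_5 = 7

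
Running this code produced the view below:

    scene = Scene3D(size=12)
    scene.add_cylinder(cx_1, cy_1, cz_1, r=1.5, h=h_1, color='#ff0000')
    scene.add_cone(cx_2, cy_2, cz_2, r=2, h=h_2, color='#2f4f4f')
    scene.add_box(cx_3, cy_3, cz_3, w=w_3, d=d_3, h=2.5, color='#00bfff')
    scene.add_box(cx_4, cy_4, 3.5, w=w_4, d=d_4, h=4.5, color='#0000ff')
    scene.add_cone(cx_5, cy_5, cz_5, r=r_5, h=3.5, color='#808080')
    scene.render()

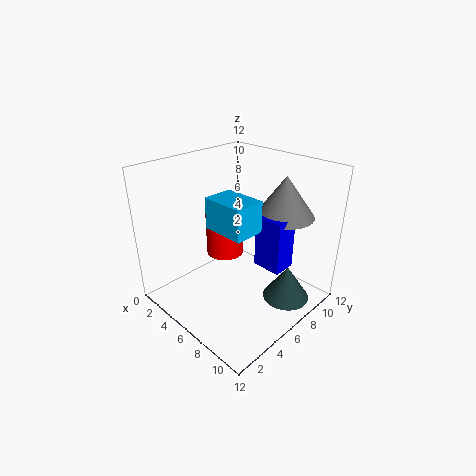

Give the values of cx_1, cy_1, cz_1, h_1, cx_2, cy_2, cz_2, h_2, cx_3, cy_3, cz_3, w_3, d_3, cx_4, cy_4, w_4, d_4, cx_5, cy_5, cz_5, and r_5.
cx_1 = 5.5; cy_1 = 5; cz_1 = 5; h_1 = 3.5; cx_2 = 9.5; cy_2 = 8.5; cz_2 = 0.5; h_2 = 3; cx_3 = 5; cy_3 = 3.5; cz_3 = 7.5; w_3 = 3.5; d_3 = 2.5; cx_4 = 7; cy_4 = 7; w_4 = 2.5; d_4 = 2; cx_5 = 8; cy_5 = 9.5; cz_5 = 7.5; r_5 = 2.5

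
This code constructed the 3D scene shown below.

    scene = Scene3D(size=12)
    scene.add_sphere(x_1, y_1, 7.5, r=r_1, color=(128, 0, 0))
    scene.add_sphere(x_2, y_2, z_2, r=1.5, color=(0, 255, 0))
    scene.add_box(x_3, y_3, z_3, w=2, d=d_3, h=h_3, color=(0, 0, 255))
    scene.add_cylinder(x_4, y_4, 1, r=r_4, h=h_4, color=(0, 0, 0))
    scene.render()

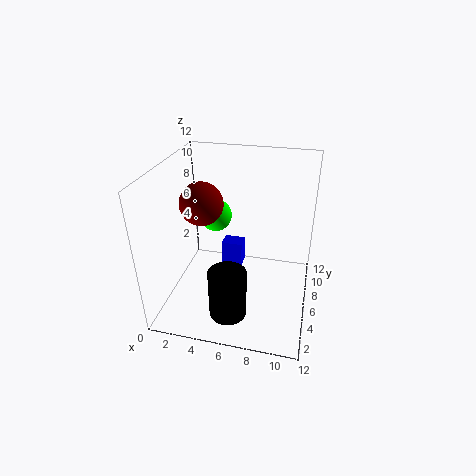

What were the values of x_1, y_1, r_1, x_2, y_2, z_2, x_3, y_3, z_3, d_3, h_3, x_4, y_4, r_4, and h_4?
x_1 = 2; y_1 = 8.5; r_1 = 2; x_2 = 3; y_2 = 9.5; z_2 = 6; x_3 = 3.5; y_3 = 9.5; z_3 = 0.5; d_3 = 1.5; h_3 = 2.5; x_4 = 6; y_4 = 2.5; r_4 = 1.5; h_4 = 4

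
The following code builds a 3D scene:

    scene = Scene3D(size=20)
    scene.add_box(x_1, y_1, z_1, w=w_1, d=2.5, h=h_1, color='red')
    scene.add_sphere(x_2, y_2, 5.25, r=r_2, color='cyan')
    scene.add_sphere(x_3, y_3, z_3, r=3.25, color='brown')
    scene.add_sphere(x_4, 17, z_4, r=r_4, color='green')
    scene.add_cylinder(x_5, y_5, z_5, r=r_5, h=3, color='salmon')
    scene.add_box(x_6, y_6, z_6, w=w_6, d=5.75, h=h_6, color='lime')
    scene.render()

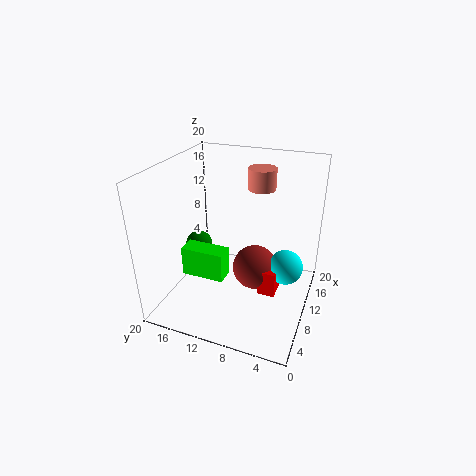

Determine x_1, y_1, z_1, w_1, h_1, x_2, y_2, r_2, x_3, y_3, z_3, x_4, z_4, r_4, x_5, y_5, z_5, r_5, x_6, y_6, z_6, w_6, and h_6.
x_1 = 9.25, y_1 = 4.25, z_1 = 1.75, w_1 = 5, h_1 = 3.75, x_2 = 12.25, y_2 = 3.5, r_2 = 2.5, x_3 = 11.75, y_3 = 8, z_3 = 4.5, x_4 = 11.5, z_4 = 6.75, r_4 = 2, x_5 = 14.75, y_5 = 8.25, z_5 = 15.75, r_5 = 2, x_6 = 4.75, y_6 = 10.25, z_6 = 6, w_6 = 2.5, h_6 = 4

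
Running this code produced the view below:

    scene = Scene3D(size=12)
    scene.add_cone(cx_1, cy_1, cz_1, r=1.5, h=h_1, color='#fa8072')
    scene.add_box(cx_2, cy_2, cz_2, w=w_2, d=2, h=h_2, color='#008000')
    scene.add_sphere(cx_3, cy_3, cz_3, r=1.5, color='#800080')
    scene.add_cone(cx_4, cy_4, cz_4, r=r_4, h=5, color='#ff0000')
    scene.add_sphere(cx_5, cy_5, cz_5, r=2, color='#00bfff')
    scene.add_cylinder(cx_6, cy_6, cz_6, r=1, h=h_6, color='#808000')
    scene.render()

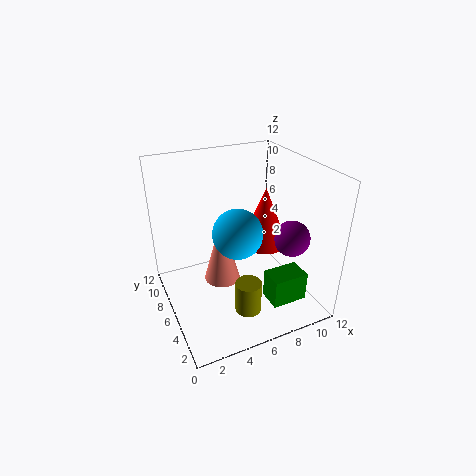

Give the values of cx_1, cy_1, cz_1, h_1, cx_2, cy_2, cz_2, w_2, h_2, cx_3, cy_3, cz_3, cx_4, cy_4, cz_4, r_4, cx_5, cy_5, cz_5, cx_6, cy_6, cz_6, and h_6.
cx_1 = 4.5; cy_1 = 6; cz_1 = 2.5; h_1 = 5.5; cx_2 = 7.5; cy_2 = 2; cz_2 = 1; w_2 = 3; h_2 = 2.5; cx_3 = 10; cy_3 = 4; cz_3 = 6; cx_4 = 8.5; cy_4 = 6; cz_4 = 5; r_4 = 2; cx_5 = 5.5; cy_5 = 5; cz_5 = 7; cx_6 = 5; cy_6 = 2; cz_6 = 2; h_6 = 2.5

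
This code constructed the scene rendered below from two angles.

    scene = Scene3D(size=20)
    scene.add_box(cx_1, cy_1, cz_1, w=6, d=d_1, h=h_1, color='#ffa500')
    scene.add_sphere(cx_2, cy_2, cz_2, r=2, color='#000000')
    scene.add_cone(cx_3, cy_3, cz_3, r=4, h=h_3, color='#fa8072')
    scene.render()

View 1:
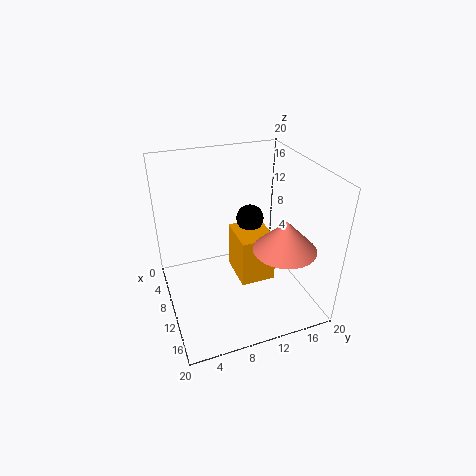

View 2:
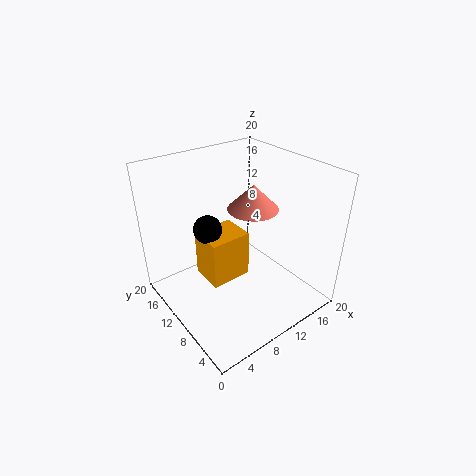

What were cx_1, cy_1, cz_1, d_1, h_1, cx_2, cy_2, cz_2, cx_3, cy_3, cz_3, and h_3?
cx_1 = 6, cy_1 = 10, cz_1 = 3, d_1 = 5, h_1 = 7, cx_2 = 7, cy_2 = 13, cz_2 = 11, cx_3 = 16, cy_3 = 14, cz_3 = 11, h_3 = 4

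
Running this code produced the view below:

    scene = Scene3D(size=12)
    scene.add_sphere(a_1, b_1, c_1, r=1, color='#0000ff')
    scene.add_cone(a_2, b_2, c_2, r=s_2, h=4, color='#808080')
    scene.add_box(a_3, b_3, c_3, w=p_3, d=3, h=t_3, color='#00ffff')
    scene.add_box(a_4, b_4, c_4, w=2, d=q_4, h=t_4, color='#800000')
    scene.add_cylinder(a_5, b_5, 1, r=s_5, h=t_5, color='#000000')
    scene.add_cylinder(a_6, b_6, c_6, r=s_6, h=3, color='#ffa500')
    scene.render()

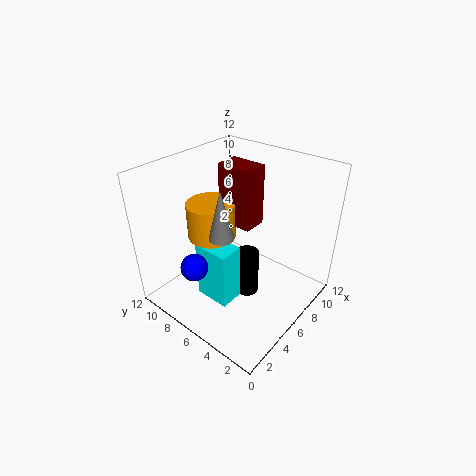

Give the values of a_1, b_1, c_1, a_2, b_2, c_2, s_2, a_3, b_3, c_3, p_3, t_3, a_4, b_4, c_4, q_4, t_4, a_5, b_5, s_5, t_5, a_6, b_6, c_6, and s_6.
a_1 = 1
b_1 = 6
c_1 = 6
a_2 = 4
b_2 = 6
c_2 = 7
s_2 = 1
a_3 = 3
b_3 = 5
c_3 = 1
p_3 = 2
t_3 = 5
a_4 = 6
b_4 = 5
c_4 = 7
q_4 = 3
t_4 = 5
a_5 = 6
b_5 = 5
s_5 = 1
t_5 = 4
a_6 = 5
b_6 = 8
c_6 = 6
s_6 = 2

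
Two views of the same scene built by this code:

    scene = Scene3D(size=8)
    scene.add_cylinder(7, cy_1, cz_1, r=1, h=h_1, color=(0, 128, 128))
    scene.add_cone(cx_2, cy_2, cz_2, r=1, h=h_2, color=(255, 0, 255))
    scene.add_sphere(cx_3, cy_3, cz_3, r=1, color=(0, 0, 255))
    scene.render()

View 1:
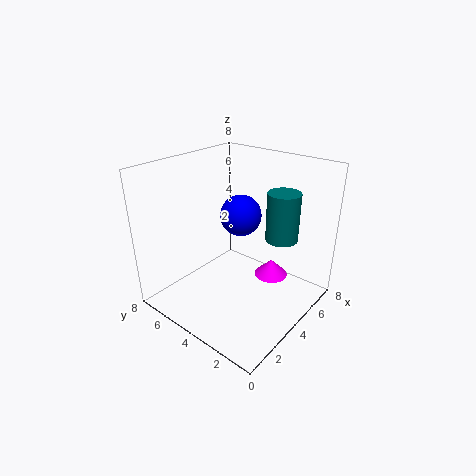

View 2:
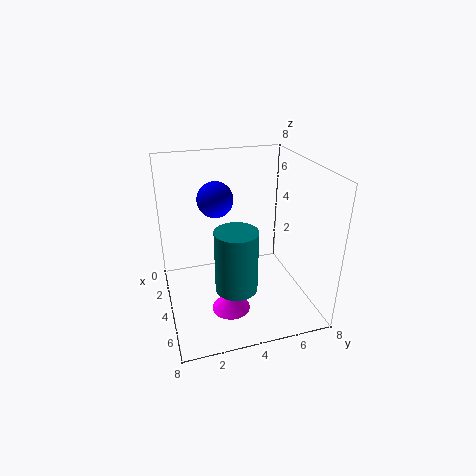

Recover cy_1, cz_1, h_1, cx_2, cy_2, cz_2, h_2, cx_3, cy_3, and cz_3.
cy_1 = 3; cz_1 = 3; h_1 = 3; cx_2 = 6; cy_2 = 3; cz_2 = 1; h_2 = 1; cx_3 = 3; cy_3 = 3; cz_3 = 6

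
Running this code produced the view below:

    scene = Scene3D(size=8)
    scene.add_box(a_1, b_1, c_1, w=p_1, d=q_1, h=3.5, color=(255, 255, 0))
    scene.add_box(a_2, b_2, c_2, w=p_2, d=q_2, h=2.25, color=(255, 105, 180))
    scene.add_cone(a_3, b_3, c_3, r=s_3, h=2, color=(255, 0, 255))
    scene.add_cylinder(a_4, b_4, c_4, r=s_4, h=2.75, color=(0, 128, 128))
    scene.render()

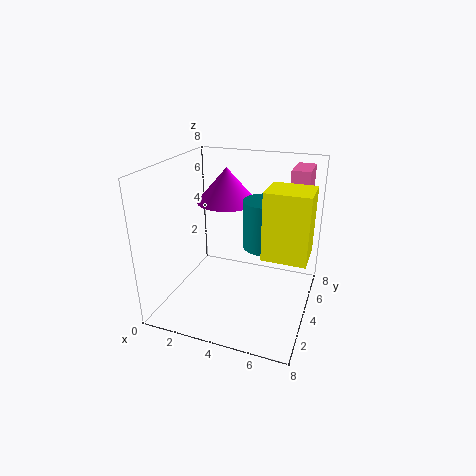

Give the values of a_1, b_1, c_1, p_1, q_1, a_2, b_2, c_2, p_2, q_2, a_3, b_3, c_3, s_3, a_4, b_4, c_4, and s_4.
a_1 = 5.75
b_1 = 2.5
c_1 = 3.75
p_1 = 2.25
q_1 = 2
a_2 = 6.5
b_2 = 5
c_2 = 5.5
p_2 = 1
q_2 = 2
a_3 = 2.75
b_3 = 5.5
c_3 = 5.5
s_3 = 1.75
a_4 = 5.25
b_4 = 5
c_4 = 3.25
s_4 = 1.25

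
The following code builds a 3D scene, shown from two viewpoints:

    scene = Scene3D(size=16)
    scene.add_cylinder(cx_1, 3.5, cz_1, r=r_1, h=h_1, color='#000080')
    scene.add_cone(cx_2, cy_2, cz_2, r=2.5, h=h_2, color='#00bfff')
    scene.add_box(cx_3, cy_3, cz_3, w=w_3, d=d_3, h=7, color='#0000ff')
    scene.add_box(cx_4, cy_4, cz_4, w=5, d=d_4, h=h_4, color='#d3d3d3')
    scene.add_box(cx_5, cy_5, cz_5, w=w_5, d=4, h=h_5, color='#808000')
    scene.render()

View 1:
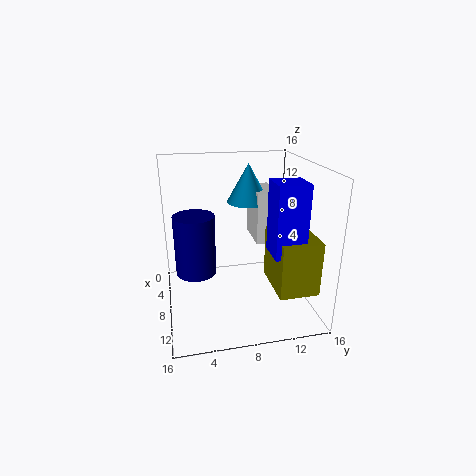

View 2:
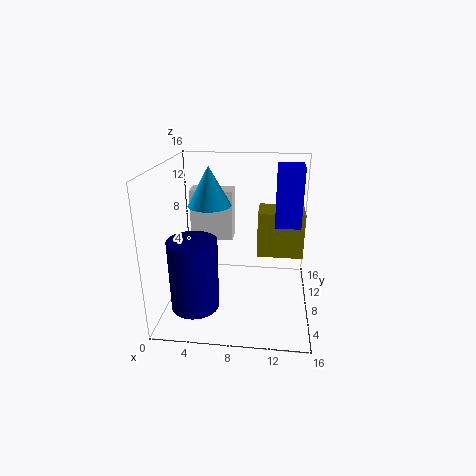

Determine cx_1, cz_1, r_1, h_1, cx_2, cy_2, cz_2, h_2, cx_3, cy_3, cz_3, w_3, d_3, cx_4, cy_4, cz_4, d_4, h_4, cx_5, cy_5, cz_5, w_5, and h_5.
cx_1 = 4, cz_1 = 2, r_1 = 2.5, h_1 = 7.5, cx_2 = 4.5, cy_2 = 10, cz_2 = 11, h_2 = 4.5, cx_3 = 12, cy_3 = 10, cz_3 = 8.5, w_3 = 3, d_3 = 3, cx_4 = 2, cy_4 = 10.5, cz_4 = 6.5, d_4 = 2.5, h_4 = 6, cx_5 = 10, cy_5 = 10.5, cz_5 = 4.5, w_5 = 5.5, h_5 = 5.5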